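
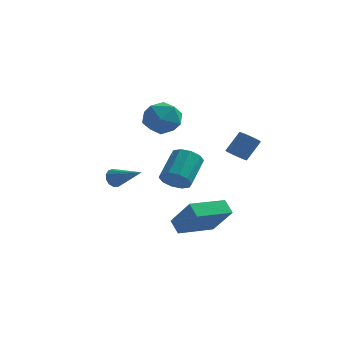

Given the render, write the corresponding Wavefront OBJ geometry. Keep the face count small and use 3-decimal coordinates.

v 3.198 -1.146 1.034
v 3.717 -1.399 0.914
v 4.262 -0.787 1.987
v 3.742 -0.534 2.106
v 3.704 -1.08 0.738
v 4.249 -0.468 1.811
v 3.498 -0.786 0.676
v 4.043 -0.174 1.748
v 3.177 -0.629 0.749
v 3.721 -0.017 1.822
v 2.864 -0.67 0.932
v 3.408 -0.058 2.005
v 2.678 -0.893 1.153
v 3.223 -0.281 2.226
v 2.691 -1.212 1.329
v 3.236 -0.6 2.402
v 2.897 -1.506 1.392
v 3.442 -0.894 2.464
v 3.219 -1.663 1.318
v 3.763 -1.051 2.391
v 3.532 -1.622 1.135
v 4.076 -1.01 2.208
v -3.543 0.918 -1.931
v -3.219 1.132 -2.389
v -1.917 0.222 -1.109
v -3.231 1.378 -2.157
v -3.342 1.478 -1.854
v -3.516 1.4 -1.575
v -3.699 1.169 -1.409
v -3.832 0.858 -1.409
v -3.874 0.567 -1.575
v -3.81 0.386 -1.853
v -3.661 0.375 -2.157
v -3.475 0.536 -2.389
v -3.31 0.818 -2.475
v 0.579 -2.619 -0.341
v 0.888 -3.108 0.268
v 1.111 -1.67 1.31
v 0.801 -1.181 0.701
v 1.284 -2.954 -0.03
v 1.506 -1.515 1.012
v 1.41 -2.671 -0.447
v 1.633 -1.233 0.595
v 1.219 -2.369 -0.823
v 1.442 -0.931 0.219
v 0.783 -2.162 -1.015
v 1.006 -0.724 0.027
v 0.269 -2.13 -0.95
v 0.492 -0.692 0.092
v -0.126 -2.285 -0.652
v 0.096 -0.846 0.39
v -0.253 -2.567 -0.235
v -0.03 -1.129 0.807
v -0.062 -2.869 0.141
v 0.161 -1.431 1.183
v 0.374 -3.076 0.333
v 0.597 -1.638 1.375
v 0.789 -2.89 -3.726
v 0.291 -2.395 -3.148
v 2.12 -1.248 -3.988
v 1.622 -0.753 -3.409
v 1.898 -3.547 -2.211
v 1.4 -3.052 -1.632
v 3.229 -1.905 -2.472
v 2.731 -1.41 -1.894
v -1.643 -0.203 3.162
v -0.853 0.484 2.695
v -0.407 -1.584 3.225
v 0.383 -0.897 2.758
v 0.015 -0.703 3.825
v -0.749 0.15 3.787
v -0.511 -1.25 2.133
v -1.275 -0.397 2.095
v -0.153 -0.164 2.059
v 0.172 0.174 3.105
v -1.432 -1.274 2.815
v -1.107 -0.936 3.861
f 2 1 5
f 2 5 3
f 3 5 6
f 3 6 4
f 5 1 7
f 5 7 6
f 6 7 8
f 6 8 4
f 7 1 9
f 7 9 8
f 8 9 10
f 8 10 4
f 9 1 11
f 9 11 10
f 10 11 12
f 10 12 4
f 11 1 13
f 11 13 12
f 12 13 14
f 12 14 4
f 13 1 15
f 13 15 14
f 14 15 16
f 14 16 4
f 15 1 17
f 15 17 16
f 16 17 18
f 16 18 4
f 17 1 19
f 17 19 18
f 18 19 20
f 18 20 4
f 19 1 21
f 19 21 20
f 20 21 22
f 20 22 4
f 21 1 2
f 21 2 22
f 22 2 3
f 22 3 4
f 24 23 26
f 24 26 25
f 26 23 27
f 26 27 25
f 27 23 28
f 27 28 25
f 28 23 29
f 28 29 25
f 29 23 30
f 29 30 25
f 30 23 31
f 30 31 25
f 31 23 32
f 31 32 25
f 32 23 33
f 32 33 25
f 33 23 34
f 33 34 25
f 34 23 35
f 34 35 25
f 35 23 24
f 35 24 25
f 37 36 40
f 37 40 38
f 38 40 41
f 38 41 39
f 40 36 42
f 40 42 41
f 41 42 43
f 41 43 39
f 42 36 44
f 42 44 43
f 43 44 45
f 43 45 39
f 44 36 46
f 44 46 45
f 45 46 47
f 45 47 39
f 46 36 48
f 46 48 47
f 47 48 49
f 47 49 39
f 48 36 50
f 48 50 49
f 49 50 51
f 49 51 39
f 50 36 52
f 50 52 51
f 51 52 53
f 51 53 39
f 52 36 54
f 52 54 53
f 53 54 55
f 53 55 39
f 54 36 56
f 54 56 55
f 55 56 57
f 55 57 39
f 56 36 37
f 56 37 57
f 57 37 38
f 57 38 39
f 59 61 58
f 62 59 58
f 58 61 60
f 60 62 58
f 59 65 61
f 63 59 62
f 63 65 59
f 61 65 60
f 64 62 60
f 60 65 64
f 64 63 62
f 65 63 64
f 66 77 71
f 66 71 67
f 66 67 73
f 66 73 76
f 66 76 77
f 67 71 75
f 71 77 70
f 77 76 68
f 76 73 72
f 73 67 74
f 69 75 70
f 69 70 68
f 69 68 72
f 69 72 74
f 69 74 75
f 70 75 71
f 68 70 77
f 72 68 76
f 74 72 73
f 75 74 67



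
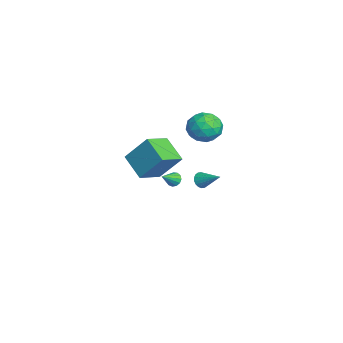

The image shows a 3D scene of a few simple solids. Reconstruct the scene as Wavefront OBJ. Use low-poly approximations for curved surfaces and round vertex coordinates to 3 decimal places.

v -4.122 -0.656 -2.29
v -3.707 -0.367 -2.355
v -3.478 -1.424 -1.61
v -3.839 -0.268 -2.119
v -4.06 -0.293 -1.938
v -4.301 -0.433 -1.868
v -4.485 -0.644 -1.932
v -4.554 -0.859 -2.109
v -4.485 -1.01 -2.344
v -4.302 -1.048 -2.562
v -4.061 -0.963 -2.693
v -3.839 -0.78 -2.696
v -3.708 -0.557 -2.57
v 2.925 -2.254 2.27
v 1.637 -2.897 3.135
v 3.379 -1.128 3.782
v 2.09 -1.77 4.648
v 3.87 -3.39 2.832
v 2.581 -4.032 3.698
v 4.323 -2.263 4.345
v 3.035 -2.906 5.21
v -4.216 1.465 2.488
v -3.44 1.875 1.818
v -3.2 0.025 2.782
v -2.424 0.435 2.112
v -2.624 0.916 3.085
v -3.252 1.806 2.904
v -3.388 0.094 1.696
v -4.016 0.984 1.515
v -2.929 1.028 1.329
v -2.456 1.536 2.187
v -4.184 0.364 2.413
v -3.711 0.872 3.271
v -3.917 1.796 2.128
v -2.723 0.104 2.472
v -2.84 0.386 3.045
v -2.384 0.628 2.651
v -3.806 1.756 2.766
v -3.35 1.997 2.372
v -2.871 1.433 3.117
v -3.29 -0.097 2.228
v -2.834 0.144 1.834
v -4.256 1.272 1.949
v -3.8 1.514 1.555
v -3.769 0.467 1.483
v -3.161 1.54 1.446
v -2.564 0.693 1.618
v -3.13 0.493 1.374
v -3.499 1.016 1.268
v -2.883 1.839 1.951
v -2.286 0.992 2.123
v -2.403 1.275 2.695
v -2.772 1.798 2.589
v -2.582 1.341 1.663
v -4.354 0.908 2.477
v -3.757 0.061 2.649
v -3.868 0.102 2.011
v -4.237 0.625 1.905
v -4.076 1.207 2.982
v -3.479 0.36 3.154
v -3.141 0.884 3.332
v -3.51 1.407 3.226
v -4.058 0.559 2.937
v -4.256 0.923 -2.545
v -4.016 1.084 -3.037
v -3.304 1.857 -1.775
v -4.203 1.252 -3.008
v -4.402 1.355 -2.888
v -4.571 1.373 -2.7
v -4.678 1.301 -2.481
v -4.702 1.155 -2.275
v -4.637 0.963 -2.123
v -4.497 0.763 -2.054
v -4.309 0.595 -2.082
v -4.111 0.492 -2.203
v -3.941 0.474 -2.391
v -3.834 0.546 -2.609
v -3.811 0.692 -2.815
v -3.875 0.884 -2.968
f 2 1 4
f 2 4 3
f 4 1 5
f 4 5 3
f 5 1 6
f 5 6 3
f 6 1 7
f 6 7 3
f 7 1 8
f 7 8 3
f 8 1 9
f 8 9 3
f 9 1 10
f 9 10 3
f 10 1 11
f 10 11 3
f 11 1 12
f 11 12 3
f 12 1 13
f 12 13 3
f 13 1 2
f 13 2 3
f 15 17 14
f 18 15 14
f 14 17 16
f 16 18 14
f 15 21 17
f 19 15 18
f 19 21 15
f 17 21 16
f 20 18 16
f 16 21 20
f 20 19 18
f 21 19 20
f 22 59 38
f 59 33 62
f 38 62 27
f 59 62 38
f 22 38 34
f 38 27 39
f 34 39 23
f 38 39 34
f 22 34 43
f 34 23 44
f 43 44 29
f 34 44 43
f 22 43 55
f 43 29 58
f 55 58 32
f 43 58 55
f 22 55 59
f 55 32 63
f 59 63 33
f 55 63 59
f 23 39 50
f 39 27 53
f 50 53 31
f 39 53 50
f 27 62 40
f 62 33 61
f 40 61 26
f 62 61 40
f 33 63 60
f 63 32 56
f 60 56 24
f 63 56 60
f 32 58 57
f 58 29 45
f 57 45 28
f 58 45 57
f 29 44 49
f 44 23 46
f 49 46 30
f 44 46 49
f 25 51 37
f 51 31 52
f 37 52 26
f 51 52 37
f 25 37 35
f 37 26 36
f 35 36 24
f 37 36 35
f 25 35 42
f 35 24 41
f 42 41 28
f 35 41 42
f 25 42 47
f 42 28 48
f 47 48 30
f 42 48 47
f 25 47 51
f 47 30 54
f 51 54 31
f 47 54 51
f 26 52 40
f 52 31 53
f 40 53 27
f 52 53 40
f 24 36 60
f 36 26 61
f 60 61 33
f 36 61 60
f 28 41 57
f 41 24 56
f 57 56 32
f 41 56 57
f 30 48 49
f 48 28 45
f 49 45 29
f 48 45 49
f 31 54 50
f 54 30 46
f 50 46 23
f 54 46 50
f 65 64 67
f 65 67 66
f 67 64 68
f 67 68 66
f 68 64 69
f 68 69 66
f 69 64 70
f 69 70 66
f 70 64 71
f 70 71 66
f 71 64 72
f 71 72 66
f 72 64 73
f 72 73 66
f 73 64 74
f 73 74 66
f 74 64 75
f 74 75 66
f 75 64 76
f 75 76 66
f 76 64 77
f 76 77 66
f 77 64 78
f 77 78 66
f 78 64 79
f 78 79 66
f 79 64 65
f 79 65 66



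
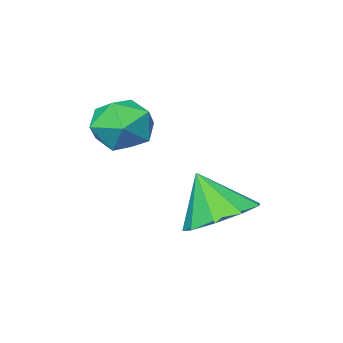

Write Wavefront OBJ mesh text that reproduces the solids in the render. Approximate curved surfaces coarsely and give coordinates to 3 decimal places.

v 3.033 0.932 -1.38
v 3.667 0.925 -0.911
v 2.893 -0.325 -1.209
v 3.527 -0.332 -0.74
v 2.864 0.022 -0.501
v 2.95 0.799 -0.607
v 3.61 -0.199 -1.513
v 3.696 0.578 -1.619
v 4.023 0.227 -0.993
v 3.562 0.363 -0.368
v 2.998 0.237 -1.752
v 2.537 0.373 -1.127
v 2.074 2.158 -3.36
v 2.784 1.757 -3.719
v 2.306 1.562 -2.24
v 2.948 2.288 -3.471
v 2.703 2.758 -3.171
v 2.165 2.947 -2.96
v 1.584 2.767 -2.936
v 1.232 2.301 -3.111
v 1.275 1.768 -3.402
v 1.692 1.418 -3.674
v 2.288 1.413 -3.8
f 1 12 6
f 1 6 2
f 1 2 8
f 1 8 11
f 1 11 12
f 2 6 10
f 6 12 5
f 12 11 3
f 11 8 7
f 8 2 9
f 4 10 5
f 4 5 3
f 4 3 7
f 4 7 9
f 4 9 10
f 5 10 6
f 3 5 12
f 7 3 11
f 9 7 8
f 10 9 2
f 14 13 16
f 14 16 15
f 16 13 17
f 16 17 15
f 17 13 18
f 17 18 15
f 18 13 19
f 18 19 15
f 19 13 20
f 19 20 15
f 20 13 21
f 20 21 15
f 21 13 22
f 21 22 15
f 22 13 23
f 22 23 15
f 23 13 14
f 23 14 15



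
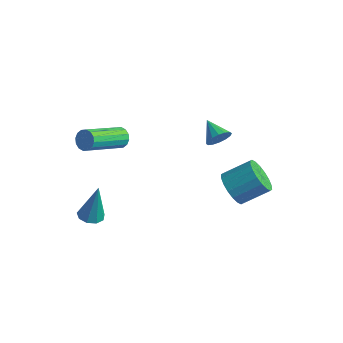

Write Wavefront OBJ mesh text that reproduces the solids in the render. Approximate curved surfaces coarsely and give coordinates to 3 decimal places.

v 2.92 3.135 -0.988
v 3.505 2.466 -0.79
v 4.344 3.437 0.007
v 3.76 4.105 -0.192
v 3.656 2.618 -1.133
v 4.495 3.589 -0.337
v 3.66 2.873 -1.449
v 4.499 3.843 -0.652
v 3.519 3.179 -1.672
v 4.358 4.15 -0.876
v 3.258 3.476 -1.761
v 4.097 4.447 -0.965
v 2.931 3.706 -1.696
v 3.77 4.677 -0.9
v 2.602 3.823 -1.491
v 3.441 4.793 -0.695
v 2.336 3.803 -1.187
v 3.175 4.774 -0.39
v 2.185 3.651 -0.843
v 3.024 4.622 -0.047
v 2.181 3.397 -0.528
v 3.02 4.367 0.269
v 2.322 3.09 -0.304
v 3.161 4.061 0.492
v 2.583 2.793 -0.215
v 3.422 3.764 0.581
v 2.91 2.563 -0.28
v 3.749 3.534 0.516
v 3.239 2.447 -0.485
v 4.078 3.417 0.311
v -0.902 -1.862 -1.667
v -0.315 -1.691 -1.768
v -0.658 -1.578 0.227
v -0.569 -1.353 -1.786
v -0.979 -1.252 -1.748
v -1.353 -1.437 -1.672
v -1.516 -1.82 -1.594
v -1.392 -2.223 -1.549
v -1.038 -2.457 -1.56
v -0.621 -2.412 -1.621
v -0.335 -2.11 -1.703
v 2.447 2.762 2.527
v 2.768 3.101 2.935
v 1.473 3.098 3.013
v 2.713 3.298 2.688
v 2.587 3.352 2.397
v 2.423 3.247 2.142
v 2.266 3.013 1.99
v 2.157 2.711 1.981
v 2.126 2.423 2.119
v 2.181 2.225 2.366
v 2.308 2.172 2.656
v 2.472 2.276 2.911
v 2.629 2.511 3.064
v 2.737 2.813 3.072
v -0.986 0.178 2.332
v -0.603 0.322 2.699
v -0.831 -1.614 3.696
v -1.214 -1.758 3.328
v -0.849 0.409 2.812
v -1.077 -1.527 3.808
v -1.132 0.434 2.796
v -1.36 -1.502 3.793
v -1.376 0.391 2.656
v -1.604 -1.546 3.652
v -1.516 0.291 2.429
v -1.744 -1.646 3.425
v -1.513 0.16 2.176
v -1.741 -1.777 3.172
v -1.369 0.034 1.964
v -1.597 -1.902 2.961
v -1.123 -0.053 1.852
v -1.351 -1.989 2.848
v -0.84 -0.078 1.867
v -1.068 -2.014 2.864
v -0.596 -0.034 2.008
v -0.824 -1.971 3.004
v -0.456 0.066 2.235
v -0.684 -1.871 3.231
v -0.459 0.197 2.488
v -0.687 -1.74 3.484
f 2 1 5
f 2 5 3
f 3 5 6
f 3 6 4
f 5 1 7
f 5 7 6
f 6 7 8
f 6 8 4
f 7 1 9
f 7 9 8
f 8 9 10
f 8 10 4
f 9 1 11
f 9 11 10
f 10 11 12
f 10 12 4
f 11 1 13
f 11 13 12
f 12 13 14
f 12 14 4
f 13 1 15
f 13 15 14
f 14 15 16
f 14 16 4
f 15 1 17
f 15 17 16
f 16 17 18
f 16 18 4
f 17 1 19
f 17 19 18
f 18 19 20
f 18 20 4
f 19 1 21
f 19 21 20
f 20 21 22
f 20 22 4
f 21 1 23
f 21 23 22
f 22 23 24
f 22 24 4
f 23 1 25
f 23 25 24
f 24 25 26
f 24 26 4
f 25 1 27
f 25 27 26
f 26 27 28
f 26 28 4
f 27 1 29
f 27 29 28
f 28 29 30
f 28 30 4
f 29 1 2
f 29 2 30
f 30 2 3
f 30 3 4
f 32 31 34
f 32 34 33
f 34 31 35
f 34 35 33
f 35 31 36
f 35 36 33
f 36 31 37
f 36 37 33
f 37 31 38
f 37 38 33
f 38 31 39
f 38 39 33
f 39 31 40
f 39 40 33
f 40 31 41
f 40 41 33
f 41 31 32
f 41 32 33
f 43 42 45
f 43 45 44
f 45 42 46
f 45 46 44
f 46 42 47
f 46 47 44
f 47 42 48
f 47 48 44
f 48 42 49
f 48 49 44
f 49 42 50
f 49 50 44
f 50 42 51
f 50 51 44
f 51 42 52
f 51 52 44
f 52 42 53
f 52 53 44
f 53 42 54
f 53 54 44
f 54 42 55
f 54 55 44
f 55 42 43
f 55 43 44
f 57 56 60
f 57 60 58
f 58 60 61
f 58 61 59
f 60 56 62
f 60 62 61
f 61 62 63
f 61 63 59
f 62 56 64
f 62 64 63
f 63 64 65
f 63 65 59
f 64 56 66
f 64 66 65
f 65 66 67
f 65 67 59
f 66 56 68
f 66 68 67
f 67 68 69
f 67 69 59
f 68 56 70
f 68 70 69
f 69 70 71
f 69 71 59
f 70 56 72
f 70 72 71
f 71 72 73
f 71 73 59
f 72 56 74
f 72 74 73
f 73 74 75
f 73 75 59
f 74 56 76
f 74 76 75
f 75 76 77
f 75 77 59
f 76 56 78
f 76 78 77
f 77 78 79
f 77 79 59
f 78 56 80
f 78 80 79
f 79 80 81
f 79 81 59
f 80 56 57
f 80 57 81
f 81 57 58
f 81 58 59



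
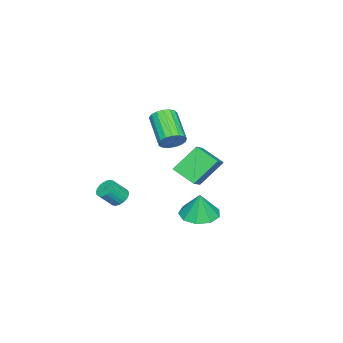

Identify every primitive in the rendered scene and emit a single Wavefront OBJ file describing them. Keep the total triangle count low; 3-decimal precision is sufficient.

v -3.008 -0.001 -1.054
v -2.489 -0.107 -0.551
v -3.713 -1.225 0.476
v -4.232 -1.119 -0.026
v -2.657 0.178 -0.44
v -3.88 -0.939 0.588
v -2.904 0.423 -0.469
v -4.128 -0.695 0.559
v -3.176 0.57 -0.632
v -4.4 -0.547 0.396
v -3.409 0.587 -0.891
v -4.633 -0.531 0.136
v -3.55 0.469 -1.188
v -4.774 -0.649 -0.161
v -3.567 0.243 -1.454
v -4.791 -0.875 -0.427
v -3.456 -0.039 -1.629
v -4.68 -1.157 -0.601
v -3.243 -0.312 -1.671
v -4.466 -1.43 -0.644
v -2.975 -0.514 -1.572
v -4.199 -1.632 -0.545
v -2.715 -0.598 -1.355
v -3.939 -1.716 -0.327
v -2.522 -0.546 -1.068
v -3.746 -1.664 -0.041
v -2.441 -0.369 -0.778
v -3.665 -1.487 0.249
v -3.257 1.533 -1.278
v -1.95 1.814 -0.494
v -3.12 2.727 -1.936
v -1.812 3.008 -1.152
v -2.308 0.712 -2.568
v -1 0.993 -1.784
v -2.17 1.906 -3.226
v -0.863 2.187 -2.442
v 2.245 -0.199 -2.41
v 2.541 -0.504 -2.791
v 3.07 -0.966 -2.01
v 2.775 -0.661 -1.63
v 2.675 -0.31 -2.768
v 3.205 -0.772 -1.987
v 2.736 -0.097 -2.683
v 3.265 -0.559 -1.902
v 2.711 0.098 -2.55
v 3.24 -0.364 -1.77
v 2.606 0.242 -2.394
v 3.135 -0.22 -1.614
v 2.439 0.309 -2.241
v 2.968 -0.152 -1.46
v 2.238 0.289 -2.116
v 2.767 -0.173 -1.336
v 2.038 0.184 -2.043
v 2.568 -0.277 -1.262
v 1.875 0.013 -2.033
v 2.404 -0.448 -1.253
v 1.775 -0.194 -2.088
v 2.304 -0.656 -1.308
v 1.757 -0.403 -2.199
v 2.286 -0.865 -1.419
v 1.823 -0.576 -2.347
v 2.352 -1.038 -1.566
v 1.962 -0.685 -2.505
v 2.491 -1.146 -1.725
v 2.15 -0.709 -2.647
v 2.68 -1.17 -1.867
v 2.355 -0.645 -2.748
v 2.884 -1.107 -1.968
v 0.867 3.311 -3.32
v 1.813 3.591 -3.485
v 1.073 3.429 -1.94
v 1.405 4.14 -3.471
v 0.746 4.301 -3.386
v 0.143 3.999 -3.271
v -0.121 3.375 -3.178
v 0.078 2.721 -3.151
v 0.645 2.343 -3.204
v 1.317 2.418 -3.311
v 1.778 2.911 -3.422
f 2 1 5
f 2 5 3
f 3 5 6
f 3 6 4
f 5 1 7
f 5 7 6
f 6 7 8
f 6 8 4
f 7 1 9
f 7 9 8
f 8 9 10
f 8 10 4
f 9 1 11
f 9 11 10
f 10 11 12
f 10 12 4
f 11 1 13
f 11 13 12
f 12 13 14
f 12 14 4
f 13 1 15
f 13 15 14
f 14 15 16
f 14 16 4
f 15 1 17
f 15 17 16
f 16 17 18
f 16 18 4
f 17 1 19
f 17 19 18
f 18 19 20
f 18 20 4
f 19 1 21
f 19 21 20
f 20 21 22
f 20 22 4
f 21 1 23
f 21 23 22
f 22 23 24
f 22 24 4
f 23 1 25
f 23 25 24
f 24 25 26
f 24 26 4
f 25 1 27
f 25 27 26
f 26 27 28
f 26 28 4
f 27 1 2
f 27 2 28
f 28 2 3
f 28 3 4
f 30 32 29
f 33 30 29
f 29 32 31
f 31 33 29
f 30 36 32
f 34 30 33
f 34 36 30
f 32 36 31
f 35 33 31
f 31 36 35
f 35 34 33
f 36 34 35
f 38 37 41
f 38 41 39
f 39 41 42
f 39 42 40
f 41 37 43
f 41 43 42
f 42 43 44
f 42 44 40
f 43 37 45
f 43 45 44
f 44 45 46
f 44 46 40
f 45 37 47
f 45 47 46
f 46 47 48
f 46 48 40
f 47 37 49
f 47 49 48
f 48 49 50
f 48 50 40
f 49 37 51
f 49 51 50
f 50 51 52
f 50 52 40
f 51 37 53
f 51 53 52
f 52 53 54
f 52 54 40
f 53 37 55
f 53 55 54
f 54 55 56
f 54 56 40
f 55 37 57
f 55 57 56
f 56 57 58
f 56 58 40
f 57 37 59
f 57 59 58
f 58 59 60
f 58 60 40
f 59 37 61
f 59 61 60
f 60 61 62
f 60 62 40
f 61 37 63
f 61 63 62
f 62 63 64
f 62 64 40
f 63 37 65
f 63 65 64
f 64 65 66
f 64 66 40
f 65 37 67
f 65 67 66
f 66 67 68
f 66 68 40
f 67 37 38
f 67 38 68
f 68 38 39
f 68 39 40
f 70 69 72
f 70 72 71
f 72 69 73
f 72 73 71
f 73 69 74
f 73 74 71
f 74 69 75
f 74 75 71
f 75 69 76
f 75 76 71
f 76 69 77
f 76 77 71
f 77 69 78
f 77 78 71
f 78 69 79
f 78 79 71
f 79 69 70
f 79 70 71



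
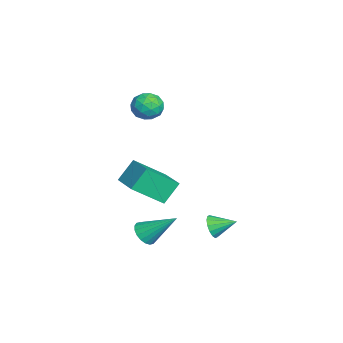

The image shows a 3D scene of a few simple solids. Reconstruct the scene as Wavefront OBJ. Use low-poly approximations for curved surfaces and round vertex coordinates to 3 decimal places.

v -0.513 3.361 -3.57
v -0.028 3.509 -4.11
v -0.327 4.579 -3.07
v -0.368 3.618 -4.249
v -0.747 3.658 -4.206
v -1.063 3.619 -3.993
v -1.231 3.51 -3.667
v -1.207 3.361 -3.315
v -0.997 3.213 -3.031
v -0.657 3.104 -2.892
v -0.279 3.064 -2.935
v 0.037 3.103 -3.148
v 0.206 3.212 -3.474
v 0.182 3.361 -3.826
v 0.812 0.015 -3.275
v 1.432 -0.365 -3.024
v 1.228 1.605 -1.905
v 1.558 -0.176 -3.281
v 1.535 0.051 -3.537
v 1.369 0.271 -3.741
v 1.093 0.44 -3.853
v 0.761 0.525 -3.851
v 0.439 0.509 -3.734
v 0.191 0.395 -3.527
v 0.066 0.206 -3.27
v 0.088 -0.021 -3.014
v 0.254 -0.24 -2.81
v 0.53 -0.409 -2.698
v 0.862 -0.494 -2.7
v 1.184 -0.478 -2.817
v -4.313 -1.559 -2.399
v -4.883 -0.778 -1.226
v -4.758 0.118 -3.734
v -5.329 0.9 -2.562
v -2.531 -0.8 -2.038
v -3.102 -0.018 -0.866
v -2.977 0.878 -3.374
v -3.547 1.659 -2.201
v -4.04 0.576 3.982
v -3.479 0.841 3.296
v -4.041 -0.821 3.444
v -3.48 -0.556 2.758
v -3.165 -0.585 3.627
v -3.165 0.278 3.96
v -4.355 -0.258 2.78
v -4.355 0.605 3.113
v -3.674 0.325 2.553
v -2.938 0.123 3.076
v -4.582 -0.103 3.664
v -3.846 -0.305 4.187
v -3.76 0.831 3.686
v -3.76 -0.811 3.054
v -3.575 -0.828 3.565
v -3.246 -0.673 3.161
v -3.575 0.501 4.077
v -3.245 0.656 3.673
v -3.06 -0.182 3.868
v -4.275 -0.636 3.067
v -3.945 -0.481 2.663
v -4.274 0.693 3.579
v -3.945 0.848 3.175
v -4.46 0.202 2.872
v -3.544 0.683 2.846
v -3.545 -0.138 2.53
v -4.059 0.037 2.543
v -4.059 0.545 2.738
v -3.112 0.564 3.154
v -3.112 -0.257 2.837
v -2.927 -0.274 3.349
v -2.927 0.234 3.544
v -3.226 0.261 2.717
v -4.408 0.277 3.903
v -4.408 -0.544 3.586
v -4.593 -0.214 3.196
v -4.593 0.294 3.391
v -3.975 0.158 4.21
v -3.976 -0.663 3.894
v -3.461 -0.525 4.002
v -3.461 -0.017 4.197
v -4.294 -0.241 4.023
f 2 1 4
f 2 4 3
f 4 1 5
f 4 5 3
f 5 1 6
f 5 6 3
f 6 1 7
f 6 7 3
f 7 1 8
f 7 8 3
f 8 1 9
f 8 9 3
f 9 1 10
f 9 10 3
f 10 1 11
f 10 11 3
f 11 1 12
f 11 12 3
f 12 1 13
f 12 13 3
f 13 1 14
f 13 14 3
f 14 1 2
f 14 2 3
f 16 15 18
f 16 18 17
f 18 15 19
f 18 19 17
f 19 15 20
f 19 20 17
f 20 15 21
f 20 21 17
f 21 15 22
f 21 22 17
f 22 15 23
f 22 23 17
f 23 15 24
f 23 24 17
f 24 15 25
f 24 25 17
f 25 15 26
f 25 26 17
f 26 15 27
f 26 27 17
f 27 15 28
f 27 28 17
f 28 15 29
f 28 29 17
f 29 15 30
f 29 30 17
f 30 15 16
f 30 16 17
f 32 34 31
f 35 32 31
f 31 34 33
f 33 35 31
f 32 38 34
f 36 32 35
f 36 38 32
f 34 38 33
f 37 35 33
f 33 38 37
f 37 36 35
f 38 36 37
f 39 76 55
f 76 50 79
f 55 79 44
f 76 79 55
f 39 55 51
f 55 44 56
f 51 56 40
f 55 56 51
f 39 51 60
f 51 40 61
f 60 61 46
f 51 61 60
f 39 60 72
f 60 46 75
f 72 75 49
f 60 75 72
f 39 72 76
f 72 49 80
f 76 80 50
f 72 80 76
f 40 56 67
f 56 44 70
f 67 70 48
f 56 70 67
f 44 79 57
f 79 50 78
f 57 78 43
f 79 78 57
f 50 80 77
f 80 49 73
f 77 73 41
f 80 73 77
f 49 75 74
f 75 46 62
f 74 62 45
f 75 62 74
f 46 61 66
f 61 40 63
f 66 63 47
f 61 63 66
f 42 68 54
f 68 48 69
f 54 69 43
f 68 69 54
f 42 54 52
f 54 43 53
f 52 53 41
f 54 53 52
f 42 52 59
f 52 41 58
f 59 58 45
f 52 58 59
f 42 59 64
f 59 45 65
f 64 65 47
f 59 65 64
f 42 64 68
f 64 47 71
f 68 71 48
f 64 71 68
f 43 69 57
f 69 48 70
f 57 70 44
f 69 70 57
f 41 53 77
f 53 43 78
f 77 78 50
f 53 78 77
f 45 58 74
f 58 41 73
f 74 73 49
f 58 73 74
f 47 65 66
f 65 45 62
f 66 62 46
f 65 62 66
f 48 71 67
f 71 47 63
f 67 63 40
f 71 63 67



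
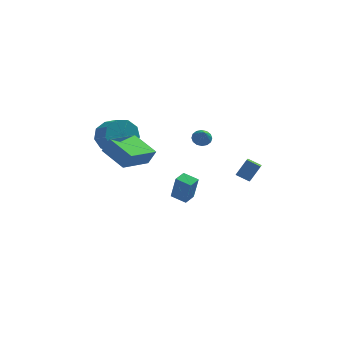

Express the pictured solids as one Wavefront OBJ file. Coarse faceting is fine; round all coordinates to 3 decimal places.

v -4.175 -0.261 2.915
v -3.737 -0.292 3.824
v -2.895 1.318 2.35
v -2.456 1.287 3.259
v -2.984 -1.447 2.301
v -2.545 -1.478 3.21
v -1.703 0.132 1.736
v -1.265 0.101 2.645
v 1.188 1.653 2.863
v 1.685 1.496 2.633
v 1.332 0.807 3.757
v 1.753 1.71 2.824
v 1.67 1.908 3.026
v 1.458 2.039 3.184
v 1.173 2.066 3.256
v 0.892 1.983 3.222
v 0.69 1.811 3.093
v 0.622 1.597 2.901
v 0.705 1.398 2.7
v 0.917 1.268 2.542
v 1.202 1.241 2.47
v 1.483 1.324 2.503
v -3.846 3.183 2.068
v -2.911 3.536 1.66
v -2.239 2.571 2.363
v -3.174 2.217 2.772
v -3.061 3.89 2.29
v -2.389 2.925 2.993
v -3.578 3.914 2.817
v -2.907 2.949 3.52
v -4.221 3.595 2.993
v -3.55 2.63 3.696
v -4.688 3.083 2.737
v -4.017 2.118 3.44
v -4.761 2.618 2.168
v -4.09 1.653 2.871
v -4.406 2.417 1.552
v -3.734 1.452 2.255
v -3.788 2.574 1.178
v -3.117 1.609 1.881
v -3.198 3.016 1.221
v -2.526 2.051 1.924
v 0.338 0.178 -1.424
v 0.607 -0.085 0.11
v -0.489 0.652 -1.198
v -0.22 0.39 0.336
v 0.76 0.89 -1.376
v 1.029 0.628 0.158
v -0.067 1.365 -1.15
v 0.202 1.102 0.384
v 2.981 -2.582 2.487
v 3.549 -2.223 3.408
v 3.068 -1.832 2.142
v 3.636 -1.473 3.063
v 3.704 -2.827 2.137
v 4.272 -2.468 3.058
v 3.791 -2.077 1.792
v 4.359 -1.718 2.713
f 2 4 1
f 5 2 1
f 1 4 3
f 3 5 1
f 2 8 4
f 6 2 5
f 6 8 2
f 4 8 3
f 7 5 3
f 3 8 7
f 7 6 5
f 8 6 7
f 10 9 12
f 10 12 11
f 12 9 13
f 12 13 11
f 13 9 14
f 13 14 11
f 14 9 15
f 14 15 11
f 15 9 16
f 15 16 11
f 16 9 17
f 16 17 11
f 17 9 18
f 17 18 11
f 18 9 19
f 18 19 11
f 19 9 20
f 19 20 11
f 20 9 21
f 20 21 11
f 21 9 22
f 21 22 11
f 22 9 10
f 22 10 11
f 24 23 27
f 24 27 25
f 25 27 28
f 25 28 26
f 27 23 29
f 27 29 28
f 28 29 30
f 28 30 26
f 29 23 31
f 29 31 30
f 30 31 32
f 30 32 26
f 31 23 33
f 31 33 32
f 32 33 34
f 32 34 26
f 33 23 35
f 33 35 34
f 34 35 36
f 34 36 26
f 35 23 37
f 35 37 36
f 36 37 38
f 36 38 26
f 37 23 39
f 37 39 38
f 38 39 40
f 38 40 26
f 39 23 41
f 39 41 40
f 40 41 42
f 40 42 26
f 41 23 24
f 41 24 42
f 42 24 25
f 42 25 26
f 44 46 43
f 47 44 43
f 43 46 45
f 45 47 43
f 44 50 46
f 48 44 47
f 48 50 44
f 46 50 45
f 49 47 45
f 45 50 49
f 49 48 47
f 50 48 49
f 52 54 51
f 55 52 51
f 51 54 53
f 53 55 51
f 52 58 54
f 56 52 55
f 56 58 52
f 54 58 53
f 57 55 53
f 53 58 57
f 57 56 55
f 58 56 57



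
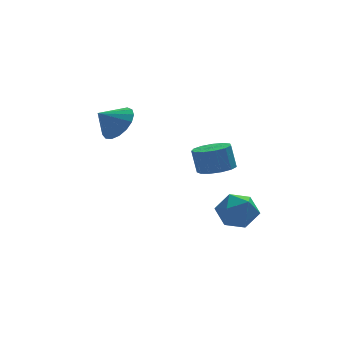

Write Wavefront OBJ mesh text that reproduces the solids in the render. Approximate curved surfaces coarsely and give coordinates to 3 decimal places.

v 1.775 -1.32 -1.62
v 2.513 -1.748 -2.234
v 1.187 -2.872 -1.246
v 1.925 -3.3 -1.86
v 2.198 -2.83 -0.96
v 2.561 -1.871 -1.191
v 1.139 -2.749 -2.289
v 1.502 -1.79 -2.52
v 2.12 -2.631 -2.648
v 2.775 -2.681 -1.826
v 0.925 -1.939 -1.654
v 1.58 -1.989 -0.832
v -2.175 3.11 1.729
v -1.545 2.628 2.402
v -3.125 2.99 2.531
v -1.504 3.109 2.524
v -1.616 3.59 2.463
v -1.856 3.962 2.235
v -2.169 4.138 1.89
v -2.483 4.079 1.509
v -2.727 3.798 1.178
v -2.844 3.36 0.973
v -2.807 2.864 0.941
v -2.626 2.425 1.09
v -2.341 2.143 1.385
v -2.018 2.083 1.759
v -1.731 2.258 2.126
v 1.858 0.91 -0.673
v 2.664 0.522 -0.456
v 2.488 0.843 0.77
v 1.682 1.23 0.553
v 2.766 1.017 -0.571
v 2.59 1.338 0.655
v 2.58 1.478 -0.718
v 2.404 1.799 0.508
v 2.164 1.759 -0.851
v 1.988 2.079 0.375
v 1.652 1.769 -0.928
v 1.476 2.09 0.299
v 1.205 1.507 -0.923
v 1.029 1.828 0.303
v 0.965 1.055 -0.84
v 0.789 1.376 0.387
v 1.009 0.557 -0.703
v 0.833 0.878 0.524
v 1.322 0.171 -0.557
v 1.146 0.492 0.67
v 1.806 0.019 -0.448
v 1.63 0.34 0.779
v 2.306 0.15 -0.41
v 2.13 0.471 0.816
f 1 12 6
f 1 6 2
f 1 2 8
f 1 8 11
f 1 11 12
f 2 6 10
f 6 12 5
f 12 11 3
f 11 8 7
f 8 2 9
f 4 10 5
f 4 5 3
f 4 3 7
f 4 7 9
f 4 9 10
f 5 10 6
f 3 5 12
f 7 3 11
f 9 7 8
f 10 9 2
f 14 13 16
f 14 16 15
f 16 13 17
f 16 17 15
f 17 13 18
f 17 18 15
f 18 13 19
f 18 19 15
f 19 13 20
f 19 20 15
f 20 13 21
f 20 21 15
f 21 13 22
f 21 22 15
f 22 13 23
f 22 23 15
f 23 13 24
f 23 24 15
f 24 13 25
f 24 25 15
f 25 13 26
f 25 26 15
f 26 13 27
f 26 27 15
f 27 13 14
f 27 14 15
f 29 28 32
f 29 32 30
f 30 32 33
f 30 33 31
f 32 28 34
f 32 34 33
f 33 34 35
f 33 35 31
f 34 28 36
f 34 36 35
f 35 36 37
f 35 37 31
f 36 28 38
f 36 38 37
f 37 38 39
f 37 39 31
f 38 28 40
f 38 40 39
f 39 40 41
f 39 41 31
f 40 28 42
f 40 42 41
f 41 42 43
f 41 43 31
f 42 28 44
f 42 44 43
f 43 44 45
f 43 45 31
f 44 28 46
f 44 46 45
f 45 46 47
f 45 47 31
f 46 28 48
f 46 48 47
f 47 48 49
f 47 49 31
f 48 28 50
f 48 50 49
f 49 50 51
f 49 51 31
f 50 28 29
f 50 29 51
f 51 29 30
f 51 30 31



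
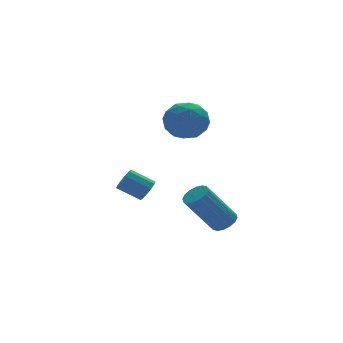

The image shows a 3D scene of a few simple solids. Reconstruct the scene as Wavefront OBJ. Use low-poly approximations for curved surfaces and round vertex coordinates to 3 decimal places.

v -0.478 0.926 3.985
v 0.161 1.366 3.356
v 0.639 -0.186 4.344
v 1.278 0.254 3.715
v 1.016 0.713 4.563
v 0.326 1.4 4.341
v 0.474 -0.22 3.359
v -0.216 0.467 3.137
v 0.75 0.657 2.969
v 1.085 1.234 3.713
v -0.285 -0.054 3.987
v 0.05 0.523 4.731
v -0.256 1.243 3.639
v 1.056 -0.063 4.061
v 0.902 0.206 4.559
v 1.278 0.465 4.19
v -0.16 1.264 4.218
v 0.216 1.522 3.848
v 0.719 1.138 4.557
v 0.584 -0.342 3.852
v 0.96 -0.084 3.482
v -0.478 0.715 3.51
v -0.102 0.974 3.141
v 0.081 0.042 3.143
v 0.465 1.085 3.042
v 1.122 0.432 3.253
v 0.649 0.153 3.044
v 0.244 0.557 2.914
v 0.662 1.424 3.479
v 1.319 0.771 3.69
v 1.165 1.041 4.188
v 0.759 1.445 4.058
v 1.008 1.008 3.252
v -0.519 0.409 4.01
v 0.138 -0.244 4.221
v 0.041 -0.265 3.642
v -0.365 0.139 3.512
v -0.322 0.748 4.447
v 0.335 0.095 4.658
v 0.556 0.623 4.786
v 0.151 1.027 4.656
v -0.208 0.172 4.448
v 1.472 -0.678 -1.488
v 1.961 -0.74 -1.128
v 0.737 -0.544 0.568
v 0.248 -0.482 0.208
v 1.937 -0.429 -1.181
v 0.713 -0.234 0.515
v 1.788 -0.185 -1.316
v 0.565 0.01 0.379
v 1.555 -0.073 -1.497
v 0.332 0.122 0.198
v 1.3 -0.123 -1.676
v 0.076 0.072 0.02
v 1.09 -0.322 -1.804
v -0.133 -0.127 -0.109
v 0.983 -0.616 -1.848
v -0.241 -0.42 -0.152
v 1.007 -0.926 -1.795
v -0.217 -0.731 -0.099
v 1.155 -1.17 -1.659
v -0.068 -0.975 0.036
v 1.388 -1.282 -1.478
v 0.165 -1.087 0.217
v 1.644 -1.232 -1.3
v 0.42 -1.037 0.396
v 1.853 -1.033 -1.171
v 0.63 -0.838 0.524
v -1.066 1.057 0.076
v -0.727 1.077 0.508
v -1.535 1.623 1.117
v -1.874 1.603 0.684
v -0.677 1.357 0.323
v -1.485 1.903 0.932
v -0.776 1.523 0.043
v -1.584 2.069 0.652
v -0.985 1.511 -0.225
v -1.793 2.057 0.384
v -1.226 1.325 -0.377
v -2.034 1.871 0.232
v -1.405 1.037 -0.357
v -2.213 1.583 0.252
v -1.455 0.757 -0.172
v -2.263 1.303 0.437
v -1.356 0.591 0.108
v -2.164 1.137 0.717
v -1.147 0.603 0.376
v -1.955 1.149 0.985
v -0.906 0.789 0.528
v -1.714 1.335 1.137
f 1 38 17
f 38 12 41
f 17 41 6
f 38 41 17
f 1 17 13
f 17 6 18
f 13 18 2
f 17 18 13
f 1 13 22
f 13 2 23
f 22 23 8
f 13 23 22
f 1 22 34
f 22 8 37
f 34 37 11
f 22 37 34
f 1 34 38
f 34 11 42
f 38 42 12
f 34 42 38
f 2 18 29
f 18 6 32
f 29 32 10
f 18 32 29
f 6 41 19
f 41 12 40
f 19 40 5
f 41 40 19
f 12 42 39
f 42 11 35
f 39 35 3
f 42 35 39
f 11 37 36
f 37 8 24
f 36 24 7
f 37 24 36
f 8 23 28
f 23 2 25
f 28 25 9
f 23 25 28
f 4 30 16
f 30 10 31
f 16 31 5
f 30 31 16
f 4 16 14
f 16 5 15
f 14 15 3
f 16 15 14
f 4 14 21
f 14 3 20
f 21 20 7
f 14 20 21
f 4 21 26
f 21 7 27
f 26 27 9
f 21 27 26
f 4 26 30
f 26 9 33
f 30 33 10
f 26 33 30
f 5 31 19
f 31 10 32
f 19 32 6
f 31 32 19
f 3 15 39
f 15 5 40
f 39 40 12
f 15 40 39
f 7 20 36
f 20 3 35
f 36 35 11
f 20 35 36
f 9 27 28
f 27 7 24
f 28 24 8
f 27 24 28
f 10 33 29
f 33 9 25
f 29 25 2
f 33 25 29
f 44 43 47
f 44 47 45
f 45 47 48
f 45 48 46
f 47 43 49
f 47 49 48
f 48 49 50
f 48 50 46
f 49 43 51
f 49 51 50
f 50 51 52
f 50 52 46
f 51 43 53
f 51 53 52
f 52 53 54
f 52 54 46
f 53 43 55
f 53 55 54
f 54 55 56
f 54 56 46
f 55 43 57
f 55 57 56
f 56 57 58
f 56 58 46
f 57 43 59
f 57 59 58
f 58 59 60
f 58 60 46
f 59 43 61
f 59 61 60
f 60 61 62
f 60 62 46
f 61 43 63
f 61 63 62
f 62 63 64
f 62 64 46
f 63 43 65
f 63 65 64
f 64 65 66
f 64 66 46
f 65 43 67
f 65 67 66
f 66 67 68
f 66 68 46
f 67 43 44
f 67 44 68
f 68 44 45
f 68 45 46
f 70 69 73
f 70 73 71
f 71 73 74
f 71 74 72
f 73 69 75
f 73 75 74
f 74 75 76
f 74 76 72
f 75 69 77
f 75 77 76
f 76 77 78
f 76 78 72
f 77 69 79
f 77 79 78
f 78 79 80
f 78 80 72
f 79 69 81
f 79 81 80
f 80 81 82
f 80 82 72
f 81 69 83
f 81 83 82
f 82 83 84
f 82 84 72
f 83 69 85
f 83 85 84
f 84 85 86
f 84 86 72
f 85 69 87
f 85 87 86
f 86 87 88
f 86 88 72
f 87 69 89
f 87 89 88
f 88 89 90
f 88 90 72
f 89 69 70
f 89 70 90
f 90 70 71
f 90 71 72



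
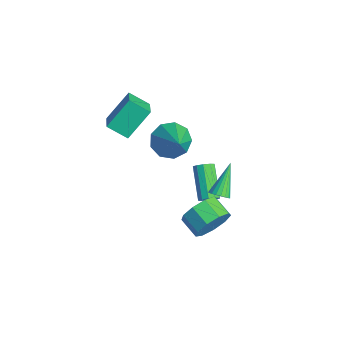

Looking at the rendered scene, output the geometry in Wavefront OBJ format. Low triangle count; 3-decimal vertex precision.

v -2.364 2.174 -0.759
v -1.698 2.067 -1.589
v -0.736 1.946 0.579
v -1.753 2.772 -1.402
v -2.094 3.198 -0.914
v -2.561 3.145 -0.353
v -2.937 2.637 0.018
v -3.045 1.913 0.025
v -2.834 1.312 -0.334
v -2.404 1.113 -0.892
v -1.955 1.412 -1.388
v -2.767 -1.019 1.293
v -2.997 0.27 2.684
v -3.918 -0.591 0.707
v -4.147 0.697 2.098
v -2.113 -0.177 0.622
v -2.342 1.111 2.013
v -3.263 0.25 0.036
v -3.493 1.539 1.427
v 3.495 1.881 -1.742
v 3.937 1.347 -0.967
v 2.887 1.065 -0.563
v 2.445 1.599 -1.338
v 3.832 2.022 -0.768
v 2.782 1.74 -0.364
v 3.57 2.631 -1.025
v 2.519 2.349 -0.621
v 3.272 2.889 -1.618
v 2.222 2.607 -1.214
v 3.079 2.676 -2.268
v 2.029 2.394 -1.864
v 3.081 2.091 -2.673
v 2.031 1.809 -2.269
v 3.276 1.407 -2.642
v 2.226 1.125 -2.238
v 3.574 0.946 -2.19
v 2.524 0.664 -1.786
v 3.835 0.922 -1.528
v 2.785 0.64 -1.124
v 0.542 2.978 -3.163
v 0.837 2.822 -2.713
v -0.707 3.205 -1.567
v -1.002 3.362 -2.017
v 0.886 3.162 -2.761
v -0.658 3.545 -1.615
v 0.803 3.431 -2.962
v -0.74 3.814 -1.816
v 0.621 3.527 -3.24
v -0.922 3.911 -2.094
v 0.408 3.414 -3.488
v -1.135 3.797 -2.342
v 0.247 3.135 -3.613
v -1.297 3.518 -2.467
v 0.198 2.795 -3.565
v -1.346 3.178 -2.419
v 0.28 2.526 -3.364
v -1.263 2.909 -2.218
v 0.462 2.429 -3.086
v -1.081 2.813 -1.94
v 0.675 2.543 -2.838
v -0.868 2.926 -1.692
v 1.646 3.003 -1.697
v 1.892 2.72 -1.295
v 0.694 4.017 -0.403
v 2.045 2.909 -1.331
v 2.118 3.116 -1.439
v 2.097 3.3 -1.599
v 1.988 3.426 -1.778
v 1.81 3.467 -1.941
v 1.6 3.417 -2.056
v 1.399 3.285 -2.1
v 1.246 3.096 -2.064
v 1.173 2.889 -1.955
v 1.194 2.705 -1.796
v 1.303 2.579 -1.617
v 1.481 2.538 -1.454
v 1.691 2.588 -1.339
f 2 1 4
f 2 4 3
f 4 1 5
f 4 5 3
f 5 1 6
f 5 6 3
f 6 1 7
f 6 7 3
f 7 1 8
f 7 8 3
f 8 1 9
f 8 9 3
f 9 1 10
f 9 10 3
f 10 1 11
f 10 11 3
f 11 1 2
f 11 2 3
f 13 15 12
f 16 13 12
f 12 15 14
f 14 16 12
f 13 19 15
f 17 13 16
f 17 19 13
f 15 19 14
f 18 16 14
f 14 19 18
f 18 17 16
f 19 17 18
f 21 20 24
f 21 24 22
f 22 24 25
f 22 25 23
f 24 20 26
f 24 26 25
f 25 26 27
f 25 27 23
f 26 20 28
f 26 28 27
f 27 28 29
f 27 29 23
f 28 20 30
f 28 30 29
f 29 30 31
f 29 31 23
f 30 20 32
f 30 32 31
f 31 32 33
f 31 33 23
f 32 20 34
f 32 34 33
f 33 34 35
f 33 35 23
f 34 20 36
f 34 36 35
f 35 36 37
f 35 37 23
f 36 20 38
f 36 38 37
f 37 38 39
f 37 39 23
f 38 20 21
f 38 21 39
f 39 21 22
f 39 22 23
f 41 40 44
f 41 44 42
f 42 44 45
f 42 45 43
f 44 40 46
f 44 46 45
f 45 46 47
f 45 47 43
f 46 40 48
f 46 48 47
f 47 48 49
f 47 49 43
f 48 40 50
f 48 50 49
f 49 50 51
f 49 51 43
f 50 40 52
f 50 52 51
f 51 52 53
f 51 53 43
f 52 40 54
f 52 54 53
f 53 54 55
f 53 55 43
f 54 40 56
f 54 56 55
f 55 56 57
f 55 57 43
f 56 40 58
f 56 58 57
f 57 58 59
f 57 59 43
f 58 40 60
f 58 60 59
f 59 60 61
f 59 61 43
f 60 40 41
f 60 41 61
f 61 41 42
f 61 42 43
f 63 62 65
f 63 65 64
f 65 62 66
f 65 66 64
f 66 62 67
f 66 67 64
f 67 62 68
f 67 68 64
f 68 62 69
f 68 69 64
f 69 62 70
f 69 70 64
f 70 62 71
f 70 71 64
f 71 62 72
f 71 72 64
f 72 62 73
f 72 73 64
f 73 62 74
f 73 74 64
f 74 62 75
f 74 75 64
f 75 62 76
f 75 76 64
f 76 62 77
f 76 77 64
f 77 62 63
f 77 63 64



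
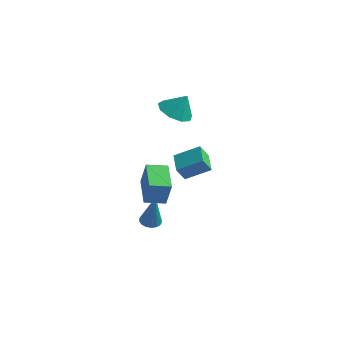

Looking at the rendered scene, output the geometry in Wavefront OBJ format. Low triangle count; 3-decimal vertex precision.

v -0.368 -2.636 -2.767
v -0.033 -2.127 -2.792
v 0.048 -2.804 -0.613
v -0.302 -2.031 -2.733
v -0.586 -2.073 -2.681
v -0.82 -2.245 -2.649
v -0.951 -2.506 -2.644
v -0.948 -2.797 -2.668
v -0.812 -3.051 -2.714
v -0.574 -3.21 -2.772
v -0.289 -3.238 -2.829
v -0.022 -3.128 -2.872
v 0.166 -2.905 -2.891
v 0.231 -2.621 -2.881
v 0.16 -2.34 -2.846
v 0.9 -1.503 1.506
v 0.624 -1.913 2.364
v 2.074 -0.805 2.216
v 1.798 -1.214 3.074
v 1.642 -2.506 1.266
v 1.366 -2.915 2.124
v 2.816 -1.807 1.976
v 2.54 -2.217 2.834
v -2.261 3.223 1.787
v -1.546 3.846 1.27
v -1.699 3.597 3.013
v -2.153 4.236 1.428
v -2.81 4.152 1.755
v -3.21 3.633 2.096
v -3.166 2.923 2.292
v -2.698 2.352 2.252
v -2.025 2.19 1.994
v -1.463 2.51 1.639
v -1.273 3.165 1.353
v -0.608 -3.218 0.702
v -0.24 -3.26 2.186
v 0.302 -2.511 0.496
v 0.669 -2.553 1.981
v 0.451 -4.667 0.399
v 0.818 -4.709 1.884
v 1.36 -3.96 0.194
v 1.728 -4.002 1.678
f 2 1 4
f 2 4 3
f 4 1 5
f 4 5 3
f 5 1 6
f 5 6 3
f 6 1 7
f 6 7 3
f 7 1 8
f 7 8 3
f 8 1 9
f 8 9 3
f 9 1 10
f 9 10 3
f 10 1 11
f 10 11 3
f 11 1 12
f 11 12 3
f 12 1 13
f 12 13 3
f 13 1 14
f 13 14 3
f 14 1 15
f 14 15 3
f 15 1 2
f 15 2 3
f 17 19 16
f 20 17 16
f 16 19 18
f 18 20 16
f 17 23 19
f 21 17 20
f 21 23 17
f 19 23 18
f 22 20 18
f 18 23 22
f 22 21 20
f 23 21 22
f 25 24 27
f 25 27 26
f 27 24 28
f 27 28 26
f 28 24 29
f 28 29 26
f 29 24 30
f 29 30 26
f 30 24 31
f 30 31 26
f 31 24 32
f 31 32 26
f 32 24 33
f 32 33 26
f 33 24 34
f 33 34 26
f 34 24 25
f 34 25 26
f 36 38 35
f 39 36 35
f 35 38 37
f 37 39 35
f 36 42 38
f 40 36 39
f 40 42 36
f 38 42 37
f 41 39 37
f 37 42 41
f 41 40 39
f 42 40 41



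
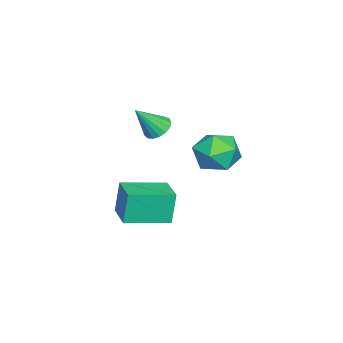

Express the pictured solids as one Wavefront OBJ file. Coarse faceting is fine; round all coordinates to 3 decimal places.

v -3.546 -4.451 -2.404
v -3.814 -4.32 -0.771
v -4.678 -2.665 -2.733
v -4.945 -2.533 -1.1
v -2.255 -3.607 -2.26
v -2.522 -3.475 -0.627
v -3.386 -1.82 -2.589
v -3.654 -1.689 -0.956
v -4.638 0.107 1.725
v -4.002 1.085 1.709
v -3.158 -0.845 2.411
v -2.522 0.133 2.395
v -3.404 0.024 3.152
v -4.318 0.611 2.727
v -2.842 -0.371 1.393
v -3.756 0.216 0.968
v -2.891 0.789 1.503
v -3.239 1.033 2.59
v -3.921 -0.793 1.53
v -4.269 -0.549 2.617
v -3.601 -2.502 3.08
v -2.981 -2.482 2.756
v -2.899 -3.258 4.38
v -2.991 -2.195 2.929
v -3.14 -1.978 3.136
v -3.396 -1.881 3.33
v -3.698 -1.927 3.467
v -3.978 -2.104 3.515
v -4.172 -2.372 3.464
v -4.235 -2.67 3.325
v -4.153 -2.93 3.13
v -3.945 -3.091 2.923
v -3.658 -3.118 2.752
v -3.358 -3.003 2.657
v -3.114 -2.774 2.658
f 2 4 1
f 5 2 1
f 1 4 3
f 3 5 1
f 2 8 4
f 6 2 5
f 6 8 2
f 4 8 3
f 7 5 3
f 3 8 7
f 7 6 5
f 8 6 7
f 9 20 14
f 9 14 10
f 9 10 16
f 9 16 19
f 9 19 20
f 10 14 18
f 14 20 13
f 20 19 11
f 19 16 15
f 16 10 17
f 12 18 13
f 12 13 11
f 12 11 15
f 12 15 17
f 12 17 18
f 13 18 14
f 11 13 20
f 15 11 19
f 17 15 16
f 18 17 10
f 22 21 24
f 22 24 23
f 24 21 25
f 24 25 23
f 25 21 26
f 25 26 23
f 26 21 27
f 26 27 23
f 27 21 28
f 27 28 23
f 28 21 29
f 28 29 23
f 29 21 30
f 29 30 23
f 30 21 31
f 30 31 23
f 31 21 32
f 31 32 23
f 32 21 33
f 32 33 23
f 33 21 34
f 33 34 23
f 34 21 35
f 34 35 23
f 35 21 22
f 35 22 23



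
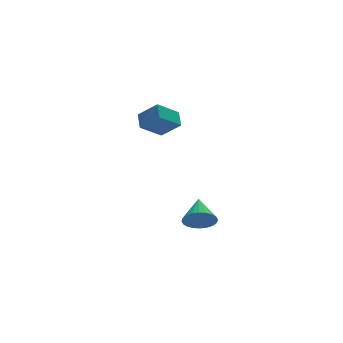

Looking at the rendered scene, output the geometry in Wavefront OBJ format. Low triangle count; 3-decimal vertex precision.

v -0.136 -0.669 -3.468
v 0.546 -1.085 -3.124
v 0.296 0.649 -2.732
v 0.679 -0.967 -3.413
v 0.688 -0.804 -3.71
v 0.572 -0.62 -3.971
v 0.348 -0.444 -4.155
v 0.05 -0.302 -4.234
v -0.276 -0.215 -4.197
v -0.581 -0.198 -4.049
v -0.818 -0.253 -3.812
v -0.952 -0.37 -3.523
v -0.961 -0.533 -3.226
v -0.845 -0.717 -2.965
v -0.62 -0.894 -2.781
v -0.323 -1.036 -2.702
v 0.004 -1.122 -2.739
v 0.309 -1.139 -2.887
v -2.524 1.079 2.417
v -1.775 0.397 3.28
v -2.344 1.889 2.902
v -1.596 1.207 3.764
v -1.364 1.313 1.596
v -0.616 0.631 2.458
v -1.185 2.123 2.08
v -0.436 1.441 2.943
f 2 1 4
f 2 4 3
f 4 1 5
f 4 5 3
f 5 1 6
f 5 6 3
f 6 1 7
f 6 7 3
f 7 1 8
f 7 8 3
f 8 1 9
f 8 9 3
f 9 1 10
f 9 10 3
f 10 1 11
f 10 11 3
f 11 1 12
f 11 12 3
f 12 1 13
f 12 13 3
f 13 1 14
f 13 14 3
f 14 1 15
f 14 15 3
f 15 1 16
f 15 16 3
f 16 1 17
f 16 17 3
f 17 1 18
f 17 18 3
f 18 1 2
f 18 2 3
f 20 22 19
f 23 20 19
f 19 22 21
f 21 23 19
f 20 26 22
f 24 20 23
f 24 26 20
f 22 26 21
f 25 23 21
f 21 26 25
f 25 24 23
f 26 24 25



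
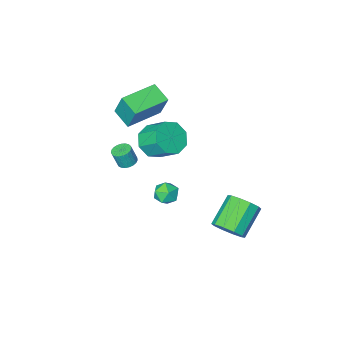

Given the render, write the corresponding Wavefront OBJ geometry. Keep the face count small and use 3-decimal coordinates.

v 1.432 4.252 0.722
v 1.783 4.091 1.373
v 1.477 3.069 0.407
v 1.828 2.908 1.058
v 1.102 3.122 1.062
v 1.074 3.853 1.257
v 2.186 3.307 0.523
v 2.158 4.038 0.718
v 2.249 3.507 1.25
v 1.58 3.393 1.583
v 1.68 3.767 0.197
v 1.011 3.653 0.53
v -0.548 -1.588 0.231
v 0.493 -1.352 0.395
v 0.069 -0.176 1.394
v -0.972 -0.412 1.229
v 0.17 -0.93 -0.238
v -0.255 0.245 0.761
v -0.574 -0.894 -0.597
v -0.999 0.281 0.402
v -1.303 -1.264 -0.471
v -1.727 -0.089 0.528
v -1.589 -1.824 0.066
v -2.013 -0.648 1.065
v -1.265 -2.245 0.699
v -1.69 -1.07 1.698
v -0.521 -2.281 1.058
v -0.946 -1.106 2.057
v 0.207 -1.911 0.932
v -0.217 -0.736 1.931
v -1.749 -4.432 1.393
v -1.798 -3.659 3.018
v -1.922 -3.271 0.835
v -1.971 -2.497 2.46
v 0.431 -4.143 1.32
v 0.382 -3.369 2.945
v 0.258 -2.981 0.762
v 0.209 -2.208 2.387
v -2.113 3.581 -4.075
v -1.507 2.87 -3.777
v -2.961 2.128 -2.588
v -3.567 2.839 -2.885
v -1.441 3.342 -3.402
v -2.895 2.599 -2.213
v -1.632 3.904 -3.284
v -3.086 3.162 -2.095
v -2.006 4.343 -3.468
v -3.46 3.601 -2.279
v -2.421 4.492 -3.883
v -3.876 3.749 -2.694
v -2.719 4.292 -4.372
v -4.173 3.55 -3.183
v -2.785 3.821 -4.747
v -4.239 3.078 -3.558
v -2.594 3.258 -4.865
v -4.048 2.516 -3.676
v -2.22 2.819 -4.681
v -3.674 2.077 -3.492
v -1.804 2.671 -4.266
v -3.259 1.928 -3.077
v 0.988 -1.727 -0.929
v 1.492 -1.489 -1.05
v 1.795 -1.615 -0.031
v 1.292 -1.853 0.089
v 1.362 -1.3 -0.988
v 1.665 -1.427 0.031
v 1.167 -1.186 -0.915
v 1.471 -1.312 0.103
v 0.942 -1.165 -0.846
v 1.245 -1.291 0.173
v 0.724 -1.241 -0.79
v 1.028 -1.367 0.228
v 0.552 -1.401 -0.759
v 0.856 -1.528 0.259
v 0.456 -1.618 -0.757
v 0.759 -1.744 0.261
v 0.452 -1.853 -0.785
v 0.755 -1.98 0.233
v 0.54 -2.067 -0.838
v 0.843 -2.193 0.181
v 0.706 -2.221 -0.906
v 1.009 -2.348 0.112
v 0.921 -2.291 -0.979
v 1.224 -2.417 0.039
v 1.147 -2.262 -1.043
v 1.45 -2.389 -0.025
v 1.346 -2.141 -1.087
v 1.649 -2.268 -0.069
v 1.483 -1.949 -1.104
v 1.787 -2.075 -0.086
v 1.535 -1.718 -1.091
v 1.838 -1.844 -0.073
f 1 12 6
f 1 6 2
f 1 2 8
f 1 8 11
f 1 11 12
f 2 6 10
f 6 12 5
f 12 11 3
f 11 8 7
f 8 2 9
f 4 10 5
f 4 5 3
f 4 3 7
f 4 7 9
f 4 9 10
f 5 10 6
f 3 5 12
f 7 3 11
f 9 7 8
f 10 9 2
f 14 13 17
f 14 17 15
f 15 17 18
f 15 18 16
f 17 13 19
f 17 19 18
f 18 19 20
f 18 20 16
f 19 13 21
f 19 21 20
f 20 21 22
f 20 22 16
f 21 13 23
f 21 23 22
f 22 23 24
f 22 24 16
f 23 13 25
f 23 25 24
f 24 25 26
f 24 26 16
f 25 13 27
f 25 27 26
f 26 27 28
f 26 28 16
f 27 13 29
f 27 29 28
f 28 29 30
f 28 30 16
f 29 13 14
f 29 14 30
f 30 14 15
f 30 15 16
f 32 34 31
f 35 32 31
f 31 34 33
f 33 35 31
f 32 38 34
f 36 32 35
f 36 38 32
f 34 38 33
f 37 35 33
f 33 38 37
f 37 36 35
f 38 36 37
f 40 39 43
f 40 43 41
f 41 43 44
f 41 44 42
f 43 39 45
f 43 45 44
f 44 45 46
f 44 46 42
f 45 39 47
f 45 47 46
f 46 47 48
f 46 48 42
f 47 39 49
f 47 49 48
f 48 49 50
f 48 50 42
f 49 39 51
f 49 51 50
f 50 51 52
f 50 52 42
f 51 39 53
f 51 53 52
f 52 53 54
f 52 54 42
f 53 39 55
f 53 55 54
f 54 55 56
f 54 56 42
f 55 39 57
f 55 57 56
f 56 57 58
f 56 58 42
f 57 39 59
f 57 59 58
f 58 59 60
f 58 60 42
f 59 39 40
f 59 40 60
f 60 40 41
f 60 41 42
f 62 61 65
f 62 65 63
f 63 65 66
f 63 66 64
f 65 61 67
f 65 67 66
f 66 67 68
f 66 68 64
f 67 61 69
f 67 69 68
f 68 69 70
f 68 70 64
f 69 61 71
f 69 71 70
f 70 71 72
f 70 72 64
f 71 61 73
f 71 73 72
f 72 73 74
f 72 74 64
f 73 61 75
f 73 75 74
f 74 75 76
f 74 76 64
f 75 61 77
f 75 77 76
f 76 77 78
f 76 78 64
f 77 61 79
f 77 79 78
f 78 79 80
f 78 80 64
f 79 61 81
f 79 81 80
f 80 81 82
f 80 82 64
f 81 61 83
f 81 83 82
f 82 83 84
f 82 84 64
f 83 61 85
f 83 85 84
f 84 85 86
f 84 86 64
f 85 61 87
f 85 87 86
f 86 87 88
f 86 88 64
f 87 61 89
f 87 89 88
f 88 89 90
f 88 90 64
f 89 61 91
f 89 91 90
f 90 91 92
f 90 92 64
f 91 61 62
f 91 62 92
f 92 62 63
f 92 63 64



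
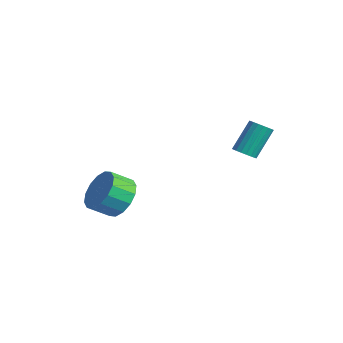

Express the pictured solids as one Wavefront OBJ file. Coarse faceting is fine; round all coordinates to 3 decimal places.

v 0.415 -0.944 -4.261
v 0.829 -0.466 -3.435
v 0.599 -1.379 -2.792
v 0.185 -1.856 -3.619
v 0.308 -0.33 -3.428
v 0.078 -1.243 -2.786
v -0.184 -0.358 -3.645
v -0.414 -1.271 -3.002
v -0.516 -0.544 -4.026
v -0.746 -1.457 -3.384
v -0.598 -0.836 -4.471
v -0.828 -1.749 -3.828
v -0.409 -1.157 -4.859
v -0.639 -2.07 -4.217
v 0.001 -1.421 -5.088
v -0.229 -2.334 -4.445
v 0.522 -1.557 -5.094
v 0.292 -2.47 -4.452
v 1.014 -1.529 -4.878
v 0.784 -2.442 -4.235
v 1.346 -1.343 -4.496
v 1.116 -2.256 -3.854
v 1.428 -1.051 -4.052
v 1.198 -1.964 -3.409
v 1.239 -0.73 -3.663
v 1.009 -1.643 -3.021
v 3.571 2.995 -1.151
v 3.865 2.654 -0.853
v 3.643 3.584 0.43
v 3.349 3.925 0.131
v 4.029 2.808 -0.936
v 3.808 3.738 0.346
v 4.103 2.998 -1.062
v 3.882 3.929 0.221
v 4.072 3.189 -1.205
v 3.85 4.119 0.077
v 3.941 3.341 -1.338
v 3.72 4.271 -0.055
v 3.737 3.424 -1.434
v 3.516 4.354 -0.151
v 3.5 3.422 -1.474
v 3.278 4.353 -0.191
v 3.277 3.336 -1.45
v 3.055 4.266 -0.167
v 3.112 3.182 -1.366
v 2.891 4.112 -0.084
v 3.038 2.991 -1.241
v 2.817 3.922 0.042
v 3.07 2.801 -1.097
v 2.848 3.731 0.185
v 3.2 2.649 -0.965
v 2.979 3.579 0.318
v 3.404 2.566 -0.869
v 3.183 3.496 0.414
v 3.642 2.567 -0.829
v 3.42 3.498 0.454
f 2 1 5
f 2 5 3
f 3 5 6
f 3 6 4
f 5 1 7
f 5 7 6
f 6 7 8
f 6 8 4
f 7 1 9
f 7 9 8
f 8 9 10
f 8 10 4
f 9 1 11
f 9 11 10
f 10 11 12
f 10 12 4
f 11 1 13
f 11 13 12
f 12 13 14
f 12 14 4
f 13 1 15
f 13 15 14
f 14 15 16
f 14 16 4
f 15 1 17
f 15 17 16
f 16 17 18
f 16 18 4
f 17 1 19
f 17 19 18
f 18 19 20
f 18 20 4
f 19 1 21
f 19 21 20
f 20 21 22
f 20 22 4
f 21 1 23
f 21 23 22
f 22 23 24
f 22 24 4
f 23 1 25
f 23 25 24
f 24 25 26
f 24 26 4
f 25 1 2
f 25 2 26
f 26 2 3
f 26 3 4
f 28 27 31
f 28 31 29
f 29 31 32
f 29 32 30
f 31 27 33
f 31 33 32
f 32 33 34
f 32 34 30
f 33 27 35
f 33 35 34
f 34 35 36
f 34 36 30
f 35 27 37
f 35 37 36
f 36 37 38
f 36 38 30
f 37 27 39
f 37 39 38
f 38 39 40
f 38 40 30
f 39 27 41
f 39 41 40
f 40 41 42
f 40 42 30
f 41 27 43
f 41 43 42
f 42 43 44
f 42 44 30
f 43 27 45
f 43 45 44
f 44 45 46
f 44 46 30
f 45 27 47
f 45 47 46
f 46 47 48
f 46 48 30
f 47 27 49
f 47 49 48
f 48 49 50
f 48 50 30
f 49 27 51
f 49 51 50
f 50 51 52
f 50 52 30
f 51 27 53
f 51 53 52
f 52 53 54
f 52 54 30
f 53 27 55
f 53 55 54
f 54 55 56
f 54 56 30
f 55 27 28
f 55 28 56
f 56 28 29
f 56 29 30



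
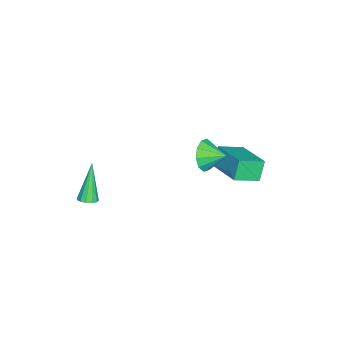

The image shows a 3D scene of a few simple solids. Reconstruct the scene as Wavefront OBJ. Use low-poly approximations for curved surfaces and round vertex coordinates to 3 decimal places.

v 0.117 3.002 2.072
v 0.484 2.703 2.85
v 0.223 4.058 2.428
v 0.901 2.785 2.481
v 1.018 2.95 1.956
v 0.791 3.134 1.476
v 0.306 3.268 1.223
v -0.251 3.3 1.295
v -0.667 3.218 1.664
v -0.784 3.053 2.189
v -0.557 2.869 2.669
v -0.073 2.735 2.922
v -3.574 3.561 -2.006
v -4.119 3.649 -0.952
v -2.143 5.042 -1.39
v -2.688 5.13 -0.336
v -2.732 2.53 -1.484
v -3.277 2.618 -0.43
v -1.301 4.011 -0.868
v -1.846 4.099 0.186
v 3.341 -1.665 0.257
v 3.766 -1.861 0.46
v 2.399 -1.755 2.143
v 3.788 -1.575 0.484
v 3.668 -1.318 0.437
v 3.445 -1.171 0.332
v 3.188 -1.181 0.204
v 2.979 -1.345 0.092
v 2.886 -1.61 0.033
v 2.937 -1.893 0.044
v 3.116 -2.103 0.124
v 3.366 -2.174 0.245
v 3.608 -2.084 0.371
f 2 1 4
f 2 4 3
f 4 1 5
f 4 5 3
f 5 1 6
f 5 6 3
f 6 1 7
f 6 7 3
f 7 1 8
f 7 8 3
f 8 1 9
f 8 9 3
f 9 1 10
f 9 10 3
f 10 1 11
f 10 11 3
f 11 1 12
f 11 12 3
f 12 1 2
f 12 2 3
f 14 16 13
f 17 14 13
f 13 16 15
f 15 17 13
f 14 20 16
f 18 14 17
f 18 20 14
f 16 20 15
f 19 17 15
f 15 20 19
f 19 18 17
f 20 18 19
f 22 21 24
f 22 24 23
f 24 21 25
f 24 25 23
f 25 21 26
f 25 26 23
f 26 21 27
f 26 27 23
f 27 21 28
f 27 28 23
f 28 21 29
f 28 29 23
f 29 21 30
f 29 30 23
f 30 21 31
f 30 31 23
f 31 21 32
f 31 32 23
f 32 21 33
f 32 33 23
f 33 21 22
f 33 22 23



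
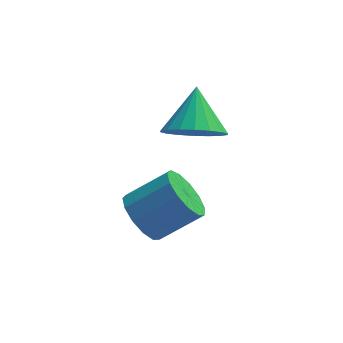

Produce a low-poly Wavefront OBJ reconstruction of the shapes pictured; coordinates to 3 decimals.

v 0.655 0.838 2.663
v 1.123 1.486 1.936
v 0.765 2.122 3.877
v 0.656 1.581 1.878
v 0.188 1.529 1.976
v -0.187 1.34 2.209
v -0.396 1.052 2.533
v -0.396 0.722 2.882
v -0.189 0.415 3.188
v 0.186 0.191 3.39
v 0.654 0.096 3.447
v 1.121 0.148 3.35
v 1.497 0.337 3.116
v 1.705 0.625 2.793
v 1.706 0.955 2.444
v 1.498 1.262 2.138
v -0.995 -2.086 1.162
v -0.589 -1.545 0.481
v 0.762 -1.332 1.457
v 0.355 -1.874 2.138
v -0.87 -1.207 0.797
v 0.481 -0.995 1.773
v -1.191 -1.149 1.229
v 0.16 -0.936 2.204
v -1.45 -1.388 1.639
v -0.099 -1.175 2.615
v -1.564 -1.849 1.898
v -0.214 -1.636 2.874
v -1.498 -2.385 1.923
v -0.147 -2.173 2.899
v -1.272 -2.827 1.707
v 0.078 -2.614 2.683
v -0.959 -3.033 1.318
v 0.392 -2.82 2.293
v -0.657 -2.939 0.879
v 0.694 -2.726 1.855
v -0.462 -2.574 0.53
v 0.889 -2.361 1.506
v -0.437 -2.054 0.382
v 0.914 -1.842 1.358
f 2 1 4
f 2 4 3
f 4 1 5
f 4 5 3
f 5 1 6
f 5 6 3
f 6 1 7
f 6 7 3
f 7 1 8
f 7 8 3
f 8 1 9
f 8 9 3
f 9 1 10
f 9 10 3
f 10 1 11
f 10 11 3
f 11 1 12
f 11 12 3
f 12 1 13
f 12 13 3
f 13 1 14
f 13 14 3
f 14 1 15
f 14 15 3
f 15 1 16
f 15 16 3
f 16 1 2
f 16 2 3
f 18 17 21
f 18 21 19
f 19 21 22
f 19 22 20
f 21 17 23
f 21 23 22
f 22 23 24
f 22 24 20
f 23 17 25
f 23 25 24
f 24 25 26
f 24 26 20
f 25 17 27
f 25 27 26
f 26 27 28
f 26 28 20
f 27 17 29
f 27 29 28
f 28 29 30
f 28 30 20
f 29 17 31
f 29 31 30
f 30 31 32
f 30 32 20
f 31 17 33
f 31 33 32
f 32 33 34
f 32 34 20
f 33 17 35
f 33 35 34
f 34 35 36
f 34 36 20
f 35 17 37
f 35 37 36
f 36 37 38
f 36 38 20
f 37 17 39
f 37 39 38
f 38 39 40
f 38 40 20
f 39 17 18
f 39 18 40
f 40 18 19
f 40 19 20



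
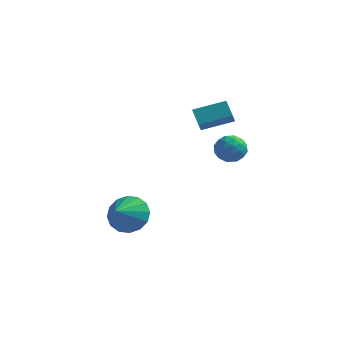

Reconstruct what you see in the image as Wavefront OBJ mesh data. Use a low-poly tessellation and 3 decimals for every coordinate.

v 0.898 2.542 1.332
v 1.337 2.224 0.717
v -0.077 1.676 1.083
v 0.362 1.358 0.468
v 0.605 1.25 1.244
v 1.208 1.785 1.398
v 0.052 2.115 0.402
v 0.655 2.65 0.556
v 0.815 1.96 0.142
v 1.156 1.425 0.663
v 0.104 2.475 1.137
v 0.445 1.94 1.658
v 1.203 2.459 1.046
v 0.057 1.441 0.754
v 0.2 1.378 1.21
v 0.458 1.191 0.849
v 1.127 2.201 1.446
v 1.385 2.014 1.085
v 0.955 1.442 1.395
v -0.125 1.886 0.715
v 0.133 1.699 0.354
v 0.802 2.709 0.951
v 1.06 2.522 0.59
v 0.305 2.458 0.405
v 1.154 2.116 0.347
v 0.581 1.608 0.201
v 0.399 2.052 0.162
v 0.753 2.367 0.252
v 1.355 1.802 0.653
v 0.782 1.294 0.507
v 0.925 1.23 0.963
v 1.279 1.545 1.053
v 1.048 1.647 0.315
v 0.478 2.606 1.293
v -0.095 2.098 1.147
v -0.019 2.355 0.747
v 0.335 2.67 0.837
v 0.679 2.292 1.599
v 0.106 1.784 1.453
v 0.507 1.533 1.548
v 0.861 1.848 1.638
v 0.212 2.253 1.485
v -1.252 2.265 2.538
v -1.121 1.648 3.18
v 0.08 3.038 3.011
v 0.21 2.42 3.653
v -0.73 1.74 1.927
v -0.6 1.122 2.569
v 0.601 2.512 2.4
v 0.732 1.895 3.042
v -3.365 -0.421 -3.011
v -2.347 -0.306 -2.704
v -3.475 -1.599 -2.209
v -2.642 -0.024 -2.33
v -3.131 0.152 -2.138
v -3.683 0.174 -2.18
v -4.149 0.037 -2.445
v -4.406 -0.222 -2.862
v -4.384 -0.535 -3.318
v -4.089 -0.817 -3.692
v -3.6 -0.993 -3.884
v -3.048 -1.016 -3.842
v -2.581 -0.879 -3.577
v -2.325 -0.619 -3.161
f 1 38 17
f 38 12 41
f 17 41 6
f 38 41 17
f 1 17 13
f 17 6 18
f 13 18 2
f 17 18 13
f 1 13 22
f 13 2 23
f 22 23 8
f 13 23 22
f 1 22 34
f 22 8 37
f 34 37 11
f 22 37 34
f 1 34 38
f 34 11 42
f 38 42 12
f 34 42 38
f 2 18 29
f 18 6 32
f 29 32 10
f 18 32 29
f 6 41 19
f 41 12 40
f 19 40 5
f 41 40 19
f 12 42 39
f 42 11 35
f 39 35 3
f 42 35 39
f 11 37 36
f 37 8 24
f 36 24 7
f 37 24 36
f 8 23 28
f 23 2 25
f 28 25 9
f 23 25 28
f 4 30 16
f 30 10 31
f 16 31 5
f 30 31 16
f 4 16 14
f 16 5 15
f 14 15 3
f 16 15 14
f 4 14 21
f 14 3 20
f 21 20 7
f 14 20 21
f 4 21 26
f 21 7 27
f 26 27 9
f 21 27 26
f 4 26 30
f 26 9 33
f 30 33 10
f 26 33 30
f 5 31 19
f 31 10 32
f 19 32 6
f 31 32 19
f 3 15 39
f 15 5 40
f 39 40 12
f 15 40 39
f 7 20 36
f 20 3 35
f 36 35 11
f 20 35 36
f 9 27 28
f 27 7 24
f 28 24 8
f 27 24 28
f 10 33 29
f 33 9 25
f 29 25 2
f 33 25 29
f 44 46 43
f 47 44 43
f 43 46 45
f 45 47 43
f 44 50 46
f 48 44 47
f 48 50 44
f 46 50 45
f 49 47 45
f 45 50 49
f 49 48 47
f 50 48 49
f 52 51 54
f 52 54 53
f 54 51 55
f 54 55 53
f 55 51 56
f 55 56 53
f 56 51 57
f 56 57 53
f 57 51 58
f 57 58 53
f 58 51 59
f 58 59 53
f 59 51 60
f 59 60 53
f 60 51 61
f 60 61 53
f 61 51 62
f 61 62 53
f 62 51 63
f 62 63 53
f 63 51 64
f 63 64 53
f 64 51 52
f 64 52 53



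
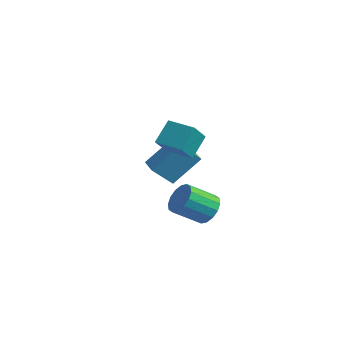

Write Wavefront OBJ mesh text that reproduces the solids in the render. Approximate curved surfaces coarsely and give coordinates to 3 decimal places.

v 0.334 -3.778 2.941
v 0.497 -4.781 4.002
v 0.245 -2.718 3.956
v 0.408 -3.722 5.017
v 1.812 -3.598 2.883
v 1.975 -4.602 3.944
v 1.723 -2.539 3.898
v 1.886 -3.542 4.959
v 0.526 -0.843 -2.429
v 1.018 -1.542 -2.842
v 0.167 -2.756 -1.804
v -0.326 -2.057 -1.391
v 1.292 -1.405 -2.457
v 0.44 -2.618 -1.419
v 1.359 -1.116 -2.065
v 0.508 -2.33 -1.026
v 1.204 -0.755 -1.77
v 0.353 -1.968 -0.731
v 0.867 -0.417 -1.652
v 0.015 -1.631 -0.613
v 0.438 -0.193 -1.742
v -0.413 -1.407 -0.703
v 0.033 -0.144 -2.016
v -0.818 -1.358 -0.978
v -0.24 -0.282 -2.401
v -1.092 -1.495 -1.363
v -0.308 -0.57 -2.794
v -1.159 -1.784 -1.755
v -0.153 -0.932 -3.089
v -1.004 -2.145 -2.05
v 0.185 -1.269 -3.207
v -0.667 -2.483 -2.168
v 0.613 -1.493 -3.117
v -0.238 -2.707 -2.078
v -2.732 -1.916 0.223
v -2.018 -0.595 1.691
v -2.083 -1.058 -0.865
v -1.369 0.263 0.603
v -1.691 -2.583 0.317
v -0.977 -1.262 1.785
v -1.042 -1.725 -0.771
v -0.328 -0.404 0.697
f 2 4 1
f 5 2 1
f 1 4 3
f 3 5 1
f 2 8 4
f 6 2 5
f 6 8 2
f 4 8 3
f 7 5 3
f 3 8 7
f 7 6 5
f 8 6 7
f 10 9 13
f 10 13 11
f 11 13 14
f 11 14 12
f 13 9 15
f 13 15 14
f 14 15 16
f 14 16 12
f 15 9 17
f 15 17 16
f 16 17 18
f 16 18 12
f 17 9 19
f 17 19 18
f 18 19 20
f 18 20 12
f 19 9 21
f 19 21 20
f 20 21 22
f 20 22 12
f 21 9 23
f 21 23 22
f 22 23 24
f 22 24 12
f 23 9 25
f 23 25 24
f 24 25 26
f 24 26 12
f 25 9 27
f 25 27 26
f 26 27 28
f 26 28 12
f 27 9 29
f 27 29 28
f 28 29 30
f 28 30 12
f 29 9 31
f 29 31 30
f 30 31 32
f 30 32 12
f 31 9 33
f 31 33 32
f 32 33 34
f 32 34 12
f 33 9 10
f 33 10 34
f 34 10 11
f 34 11 12
f 36 38 35
f 39 36 35
f 35 38 37
f 37 39 35
f 36 42 38
f 40 36 39
f 40 42 36
f 38 42 37
f 41 39 37
f 37 42 41
f 41 40 39
f 42 40 41



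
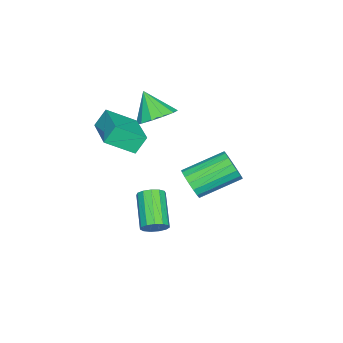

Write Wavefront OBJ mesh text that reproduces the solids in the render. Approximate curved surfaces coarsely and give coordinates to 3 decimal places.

v -1 -3.078 0.304
v -0.11 -3.367 0.4
v -1.38 -3.862 1.476
v -0.154 -2.922 0.683
v -0.466 -2.526 0.846
v -0.948 -2.306 0.837
v -1.446 -2.331 0.659
v -1.802 -2.593 0.368
v -1.904 -3.009 0.057
v -1.719 -3.448 -0.176
v -1.305 -3.769 -0.256
v -0.794 -3.87 -0.159
v -0.349 -3.721 0.086
v 2.095 -1.77 -4.1
v 2.512 -1.935 -3.686
v 1.222 -2.694 -2.687
v 0.805 -2.53 -3.1
v 2.401 -1.623 -3.593
v 1.111 -2.383 -2.594
v 2.193 -1.358 -3.66
v 0.902 -2.118 -2.661
v 1.954 -1.224 -3.867
v 0.663 -1.984 -2.868
v 1.759 -1.263 -4.148
v 0.469 -2.023 -3.149
v 1.672 -1.464 -4.414
v 0.381 -2.223 -3.414
v 1.718 -1.761 -4.579
v 0.428 -2.52 -3.58
v 1.885 -2.062 -4.593
v 0.594 -2.821 -3.593
v 2.118 -2.27 -4.449
v 0.828 -3.029 -3.45
v 2.344 -2.319 -4.195
v 1.054 -3.078 -3.196
v 2.491 -2.194 -3.911
v 1.201 -2.954 -2.911
v 0.69 -3.193 1.133
v 1.35 -4.246 1.917
v 2.213 -2.026 1.417
v 2.874 -3.078 2.202
v 1.086 -3.522 0.358
v 1.747 -4.574 1.143
v 2.61 -2.354 0.643
v 3.27 -3.407 1.427
v 2.014 -0.246 -0.973
v 2.573 -0.071 -0.488
v 1.445 1.301 0.317
v 0.886 1.126 -0.167
v 2.633 0.146 -0.774
v 1.506 1.518 0.032
v 2.552 0.274 -1.105
v 1.425 1.646 -0.299
v 2.348 0.282 -1.405
v 1.221 1.654 -0.6
v 2.067 0.17 -1.607
v 0.939 1.542 -0.801
v 1.773 -0.038 -1.663
v 0.646 1.334 -0.858
v 1.535 -0.294 -1.561
v 0.408 1.079 -0.756
v 1.406 -0.538 -1.325
v 0.279 0.834 -0.519
v 1.417 -0.716 -1.007
v 0.29 0.657 -0.202
v 1.564 -0.786 -0.682
v 0.437 0.587 0.123
v 1.814 -0.732 -0.424
v 0.687 0.64 0.382
v 2.11 -0.567 -0.291
v 0.983 0.805 0.515
v 2.384 -0.329 -0.314
v 1.257 1.043 0.491
f 2 1 4
f 2 4 3
f 4 1 5
f 4 5 3
f 5 1 6
f 5 6 3
f 6 1 7
f 6 7 3
f 7 1 8
f 7 8 3
f 8 1 9
f 8 9 3
f 9 1 10
f 9 10 3
f 10 1 11
f 10 11 3
f 11 1 12
f 11 12 3
f 12 1 13
f 12 13 3
f 13 1 2
f 13 2 3
f 15 14 18
f 15 18 16
f 16 18 19
f 16 19 17
f 18 14 20
f 18 20 19
f 19 20 21
f 19 21 17
f 20 14 22
f 20 22 21
f 21 22 23
f 21 23 17
f 22 14 24
f 22 24 23
f 23 24 25
f 23 25 17
f 24 14 26
f 24 26 25
f 25 26 27
f 25 27 17
f 26 14 28
f 26 28 27
f 27 28 29
f 27 29 17
f 28 14 30
f 28 30 29
f 29 30 31
f 29 31 17
f 30 14 32
f 30 32 31
f 31 32 33
f 31 33 17
f 32 14 34
f 32 34 33
f 33 34 35
f 33 35 17
f 34 14 36
f 34 36 35
f 35 36 37
f 35 37 17
f 36 14 15
f 36 15 37
f 37 15 16
f 37 16 17
f 39 41 38
f 42 39 38
f 38 41 40
f 40 42 38
f 39 45 41
f 43 39 42
f 43 45 39
f 41 45 40
f 44 42 40
f 40 45 44
f 44 43 42
f 45 43 44
f 47 46 50
f 47 50 48
f 48 50 51
f 48 51 49
f 50 46 52
f 50 52 51
f 51 52 53
f 51 53 49
f 52 46 54
f 52 54 53
f 53 54 55
f 53 55 49
f 54 46 56
f 54 56 55
f 55 56 57
f 55 57 49
f 56 46 58
f 56 58 57
f 57 58 59
f 57 59 49
f 58 46 60
f 58 60 59
f 59 60 61
f 59 61 49
f 60 46 62
f 60 62 61
f 61 62 63
f 61 63 49
f 62 46 64
f 62 64 63
f 63 64 65
f 63 65 49
f 64 46 66
f 64 66 65
f 65 66 67
f 65 67 49
f 66 46 68
f 66 68 67
f 67 68 69
f 67 69 49
f 68 46 70
f 68 70 69
f 69 70 71
f 69 71 49
f 70 46 72
f 70 72 71
f 71 72 73
f 71 73 49
f 72 46 47
f 72 47 73
f 73 47 48
f 73 48 49



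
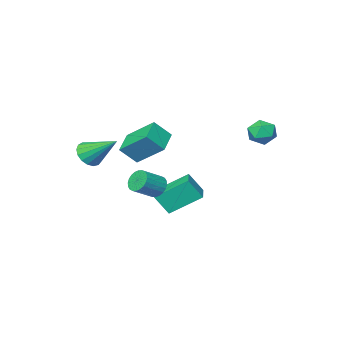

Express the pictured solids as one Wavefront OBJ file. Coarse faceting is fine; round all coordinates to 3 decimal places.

v 3.792 -4.133 2.141
v 4.584 -3.945 2.304
v 3.168 -2.567 3.359
v 4.499 -3.728 1.982
v 4.252 -3.604 1.697
v 3.9 -3.602 1.513
v 3.523 -3.721 1.473
v 3.208 -3.935 1.586
v 3.027 -4.194 1.826
v 3.021 -4.439 2.139
v 3.191 -4.614 2.452
v 3.5 -4.679 2.694
v 3.875 -4.619 2.809
v 4.232 -4.448 2.771
v 4.487 -4.204 2.589
v 3.312 -0.602 2.567
v 2.306 -1.441 3.089
v 2.708 0.838 3.72
v 1.702 -0.002 4.241
v 4.078 -0.978 3.439
v 3.072 -1.818 3.96
v 3.474 0.461 4.591
v 2.468 -0.378 5.113
v -0.717 -3.664 -2.364
v -2.126 -2.686 -1.223
v 0.092 -2.56 -2.312
v -1.317 -1.582 -1.17
v -0.143 -4.138 -1.25
v -1.552 -3.16 -0.108
v 0.666 -3.034 -1.197
v -0.743 -2.056 -0.056
v 2.13 -0.617 0.668
v 2.431 -0.271 0.165
v 3.571 -0.297 0.83
v 3.27 -0.643 1.332
v 2.345 -0.073 0.32
v 3.485 -0.099 0.985
v 2.227 0.041 0.528
v 3.367 0.015 1.193
v 2.093 0.056 0.757
v 3.233 0.03 1.422
v 1.966 -0.032 0.972
v 3.106 -0.058 1.637
v 1.863 -0.209 1.141
v 3.003 -0.235 1.806
v 1.801 -0.448 1.238
v 2.941 -0.474 1.903
v 1.789 -0.713 1.248
v 2.929 -0.739 1.913
v 1.829 -0.963 1.17
v 2.969 -0.989 1.835
v 1.915 -1.161 1.015
v 3.055 -1.187 1.68
v 2.033 -1.275 0.807
v 3.173 -1.301 1.472
v 2.167 -1.29 0.578
v 3.307 -1.316 1.243
v 2.294 -1.202 0.363
v 3.434 -1.228 1.028
v 2.397 -1.025 0.194
v 3.537 -1.051 0.859
v 2.459 -0.786 0.097
v 3.599 -0.812 0.762
v 2.471 -0.521 0.087
v 3.611 -0.547 0.752
v -3.65 1.351 3.422
v -3.002 1.809 3.701
v -2.998 0.211 3.779
v -2.35 0.669 4.058
v -3.085 0.687 4.467
v -3.488 1.392 4.246
v -2.512 0.628 3.234
v -2.915 1.333 3.013
v -2.299 1.362 3.585
v -2.653 1.399 4.347
v -3.347 0.621 3.133
v -3.701 0.658 3.895
f 2 1 4
f 2 4 3
f 4 1 5
f 4 5 3
f 5 1 6
f 5 6 3
f 6 1 7
f 6 7 3
f 7 1 8
f 7 8 3
f 8 1 9
f 8 9 3
f 9 1 10
f 9 10 3
f 10 1 11
f 10 11 3
f 11 1 12
f 11 12 3
f 12 1 13
f 12 13 3
f 13 1 14
f 13 14 3
f 14 1 15
f 14 15 3
f 15 1 2
f 15 2 3
f 17 19 16
f 20 17 16
f 16 19 18
f 18 20 16
f 17 23 19
f 21 17 20
f 21 23 17
f 19 23 18
f 22 20 18
f 18 23 22
f 22 21 20
f 23 21 22
f 25 27 24
f 28 25 24
f 24 27 26
f 26 28 24
f 25 31 27
f 29 25 28
f 29 31 25
f 27 31 26
f 30 28 26
f 26 31 30
f 30 29 28
f 31 29 30
f 33 32 36
f 33 36 34
f 34 36 37
f 34 37 35
f 36 32 38
f 36 38 37
f 37 38 39
f 37 39 35
f 38 32 40
f 38 40 39
f 39 40 41
f 39 41 35
f 40 32 42
f 40 42 41
f 41 42 43
f 41 43 35
f 42 32 44
f 42 44 43
f 43 44 45
f 43 45 35
f 44 32 46
f 44 46 45
f 45 46 47
f 45 47 35
f 46 32 48
f 46 48 47
f 47 48 49
f 47 49 35
f 48 32 50
f 48 50 49
f 49 50 51
f 49 51 35
f 50 32 52
f 50 52 51
f 51 52 53
f 51 53 35
f 52 32 54
f 52 54 53
f 53 54 55
f 53 55 35
f 54 32 56
f 54 56 55
f 55 56 57
f 55 57 35
f 56 32 58
f 56 58 57
f 57 58 59
f 57 59 35
f 58 32 60
f 58 60 59
f 59 60 61
f 59 61 35
f 60 32 62
f 60 62 61
f 61 62 63
f 61 63 35
f 62 32 64
f 62 64 63
f 63 64 65
f 63 65 35
f 64 32 33
f 64 33 65
f 65 33 34
f 65 34 35
f 66 77 71
f 66 71 67
f 66 67 73
f 66 73 76
f 66 76 77
f 67 71 75
f 71 77 70
f 77 76 68
f 76 73 72
f 73 67 74
f 69 75 70
f 69 70 68
f 69 68 72
f 69 72 74
f 69 74 75
f 70 75 71
f 68 70 77
f 72 68 76
f 74 72 73
f 75 74 67

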